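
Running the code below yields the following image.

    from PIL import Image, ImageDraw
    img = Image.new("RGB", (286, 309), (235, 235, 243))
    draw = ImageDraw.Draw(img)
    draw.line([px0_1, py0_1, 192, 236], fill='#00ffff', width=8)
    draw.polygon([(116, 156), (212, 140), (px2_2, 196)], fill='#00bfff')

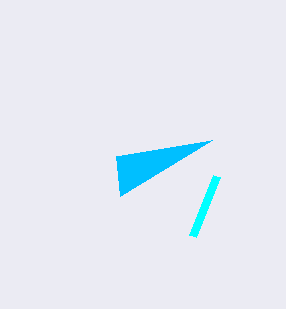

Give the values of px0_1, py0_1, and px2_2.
px0_1 = 216, py0_1 = 176, px2_2 = 120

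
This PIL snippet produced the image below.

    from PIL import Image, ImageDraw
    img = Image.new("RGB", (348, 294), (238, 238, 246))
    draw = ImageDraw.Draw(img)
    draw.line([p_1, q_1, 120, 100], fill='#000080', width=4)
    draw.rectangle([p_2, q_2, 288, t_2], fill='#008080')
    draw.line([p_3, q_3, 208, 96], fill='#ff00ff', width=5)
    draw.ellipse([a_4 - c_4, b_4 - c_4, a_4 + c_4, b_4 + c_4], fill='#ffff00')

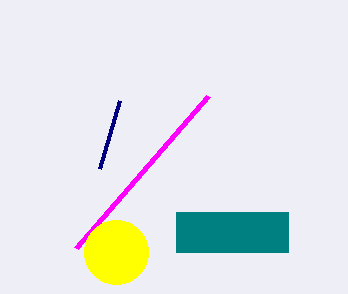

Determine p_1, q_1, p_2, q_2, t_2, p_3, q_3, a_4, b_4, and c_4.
p_1 = 100
q_1 = 168
p_2 = 176
q_2 = 212
t_2 = 252
p_3 = 76
q_3 = 248
a_4 = 116
b_4 = 252
c_4 = 32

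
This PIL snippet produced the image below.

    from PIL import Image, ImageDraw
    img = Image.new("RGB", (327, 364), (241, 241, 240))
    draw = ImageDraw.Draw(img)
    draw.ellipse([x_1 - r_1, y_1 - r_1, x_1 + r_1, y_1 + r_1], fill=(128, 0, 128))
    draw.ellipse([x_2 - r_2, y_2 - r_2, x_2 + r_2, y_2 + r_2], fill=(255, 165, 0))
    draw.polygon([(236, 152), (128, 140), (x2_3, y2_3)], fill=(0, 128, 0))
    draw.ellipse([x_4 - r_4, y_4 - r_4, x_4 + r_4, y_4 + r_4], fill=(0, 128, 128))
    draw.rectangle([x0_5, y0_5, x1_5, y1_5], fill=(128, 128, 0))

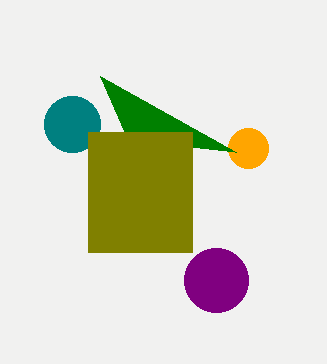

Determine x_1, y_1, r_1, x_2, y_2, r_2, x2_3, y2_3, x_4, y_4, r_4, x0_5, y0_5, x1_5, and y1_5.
x_1 = 216
y_1 = 280
r_1 = 32
x_2 = 248
y_2 = 148
r_2 = 20
x2_3 = 100
y2_3 = 76
x_4 = 72
y_4 = 124
r_4 = 28
x0_5 = 88
y0_5 = 132
x1_5 = 192
y1_5 = 252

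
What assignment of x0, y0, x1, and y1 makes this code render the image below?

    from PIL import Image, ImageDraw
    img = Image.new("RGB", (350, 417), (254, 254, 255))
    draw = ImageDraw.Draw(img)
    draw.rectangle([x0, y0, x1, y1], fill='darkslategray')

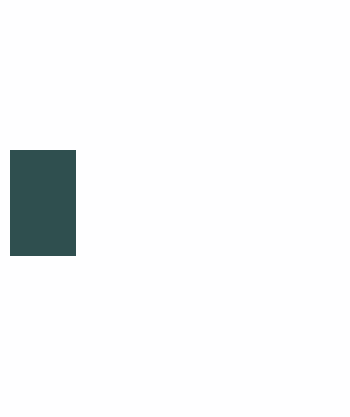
x0 = 10; y0 = 150; x1 = 75; y1 = 255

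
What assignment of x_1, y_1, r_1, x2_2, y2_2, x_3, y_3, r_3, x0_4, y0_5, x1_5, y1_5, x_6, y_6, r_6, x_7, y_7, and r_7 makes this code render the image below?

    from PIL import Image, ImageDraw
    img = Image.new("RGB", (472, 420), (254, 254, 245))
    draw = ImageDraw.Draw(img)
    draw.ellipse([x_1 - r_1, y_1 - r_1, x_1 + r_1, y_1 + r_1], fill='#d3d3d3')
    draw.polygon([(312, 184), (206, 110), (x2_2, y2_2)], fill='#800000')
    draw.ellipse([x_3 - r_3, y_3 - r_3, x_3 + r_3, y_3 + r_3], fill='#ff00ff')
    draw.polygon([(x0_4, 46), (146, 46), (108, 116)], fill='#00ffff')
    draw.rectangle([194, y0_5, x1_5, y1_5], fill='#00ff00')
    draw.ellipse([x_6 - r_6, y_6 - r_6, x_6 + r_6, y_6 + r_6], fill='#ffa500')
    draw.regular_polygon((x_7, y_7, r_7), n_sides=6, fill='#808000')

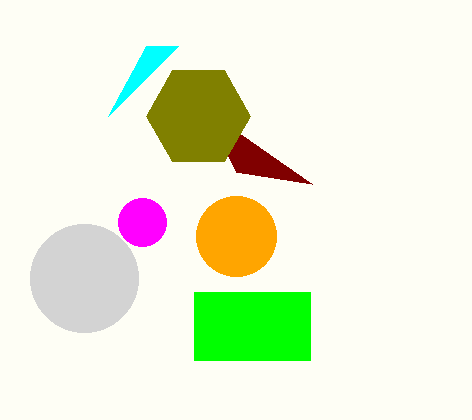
x_1 = 84; y_1 = 278; r_1 = 54; x2_2 = 236; y2_2 = 172; x_3 = 142; y_3 = 222; r_3 = 24; x0_4 = 178; y0_5 = 292; x1_5 = 310; y1_5 = 360; x_6 = 236; y_6 = 236; r_6 = 40; x_7 = 198; y_7 = 116; r_7 = 52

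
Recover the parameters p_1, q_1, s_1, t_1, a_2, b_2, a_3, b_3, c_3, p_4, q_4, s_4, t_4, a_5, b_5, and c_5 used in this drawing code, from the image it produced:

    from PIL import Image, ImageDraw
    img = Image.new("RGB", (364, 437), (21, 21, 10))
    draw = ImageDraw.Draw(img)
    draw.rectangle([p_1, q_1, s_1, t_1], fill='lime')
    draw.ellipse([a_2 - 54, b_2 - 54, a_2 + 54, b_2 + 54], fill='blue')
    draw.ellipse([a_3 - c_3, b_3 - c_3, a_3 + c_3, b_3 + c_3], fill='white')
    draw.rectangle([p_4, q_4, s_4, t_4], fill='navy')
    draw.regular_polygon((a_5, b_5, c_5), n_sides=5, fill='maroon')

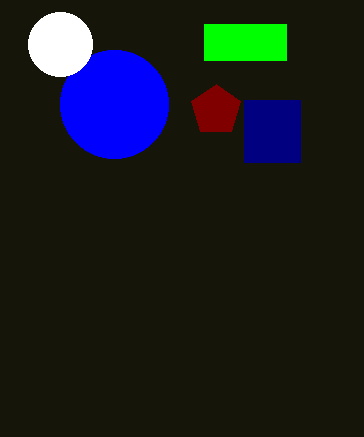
p_1 = 204, q_1 = 24, s_1 = 286, t_1 = 60, a_2 = 114, b_2 = 104, a_3 = 60, b_3 = 44, c_3 = 32, p_4 = 244, q_4 = 100, s_4 = 300, t_4 = 162, a_5 = 216, b_5 = 110, c_5 = 26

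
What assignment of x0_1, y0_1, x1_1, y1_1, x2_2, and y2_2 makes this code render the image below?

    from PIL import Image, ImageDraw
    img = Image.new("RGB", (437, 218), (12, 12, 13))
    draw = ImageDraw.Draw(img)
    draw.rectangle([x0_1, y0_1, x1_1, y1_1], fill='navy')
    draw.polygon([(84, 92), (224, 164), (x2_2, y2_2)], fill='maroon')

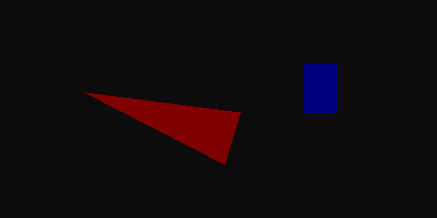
x0_1 = 304
y0_1 = 64
x1_1 = 336
y1_1 = 112
x2_2 = 240
y2_2 = 112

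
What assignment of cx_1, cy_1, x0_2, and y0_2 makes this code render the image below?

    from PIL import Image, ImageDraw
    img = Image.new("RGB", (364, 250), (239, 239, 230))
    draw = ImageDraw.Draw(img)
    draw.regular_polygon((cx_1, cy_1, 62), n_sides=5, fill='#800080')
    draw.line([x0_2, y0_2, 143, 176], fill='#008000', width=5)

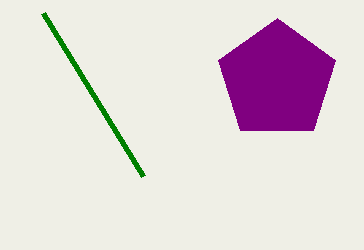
cx_1 = 277; cy_1 = 80; x0_2 = 43; y0_2 = 13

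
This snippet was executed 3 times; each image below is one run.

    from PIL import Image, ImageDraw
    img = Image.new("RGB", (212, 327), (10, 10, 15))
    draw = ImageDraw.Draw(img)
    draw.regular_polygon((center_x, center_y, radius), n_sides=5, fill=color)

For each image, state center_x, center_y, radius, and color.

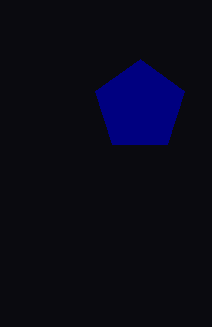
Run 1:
center_x = 140; center_y = 106; radius = 47; color = 'navy'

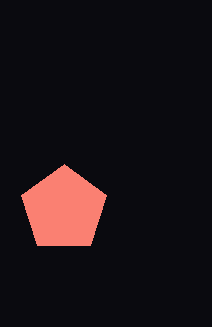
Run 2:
center_x = 64
center_y = 209
radius = 45
color = 'salmon'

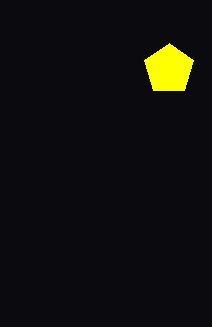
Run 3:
center_x = 169; center_y = 69; radius = 26; color = 'yellow'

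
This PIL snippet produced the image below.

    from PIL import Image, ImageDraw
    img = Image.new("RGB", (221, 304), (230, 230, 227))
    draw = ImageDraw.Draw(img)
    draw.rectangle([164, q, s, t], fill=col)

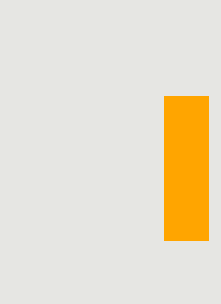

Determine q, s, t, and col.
q = 96
s = 208
t = 240
col = 'orange'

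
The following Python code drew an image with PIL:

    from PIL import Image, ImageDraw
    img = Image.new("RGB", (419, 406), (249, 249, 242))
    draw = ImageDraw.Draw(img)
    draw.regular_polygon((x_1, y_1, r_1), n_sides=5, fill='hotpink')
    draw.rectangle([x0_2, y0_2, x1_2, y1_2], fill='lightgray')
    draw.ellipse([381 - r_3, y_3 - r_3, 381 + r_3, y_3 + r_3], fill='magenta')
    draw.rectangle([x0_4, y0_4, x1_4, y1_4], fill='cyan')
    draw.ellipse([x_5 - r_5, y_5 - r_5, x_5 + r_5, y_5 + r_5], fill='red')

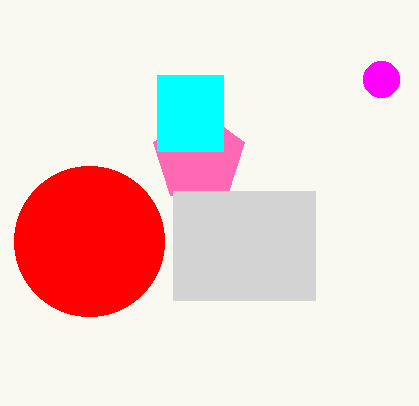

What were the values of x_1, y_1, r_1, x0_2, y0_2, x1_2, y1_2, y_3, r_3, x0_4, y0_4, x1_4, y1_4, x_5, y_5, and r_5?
x_1 = 199; y_1 = 157; r_1 = 48; x0_2 = 173; y0_2 = 191; x1_2 = 315; y1_2 = 300; y_3 = 79; r_3 = 18; x0_4 = 157; y0_4 = 75; x1_4 = 223; y1_4 = 151; x_5 = 89; y_5 = 241; r_5 = 75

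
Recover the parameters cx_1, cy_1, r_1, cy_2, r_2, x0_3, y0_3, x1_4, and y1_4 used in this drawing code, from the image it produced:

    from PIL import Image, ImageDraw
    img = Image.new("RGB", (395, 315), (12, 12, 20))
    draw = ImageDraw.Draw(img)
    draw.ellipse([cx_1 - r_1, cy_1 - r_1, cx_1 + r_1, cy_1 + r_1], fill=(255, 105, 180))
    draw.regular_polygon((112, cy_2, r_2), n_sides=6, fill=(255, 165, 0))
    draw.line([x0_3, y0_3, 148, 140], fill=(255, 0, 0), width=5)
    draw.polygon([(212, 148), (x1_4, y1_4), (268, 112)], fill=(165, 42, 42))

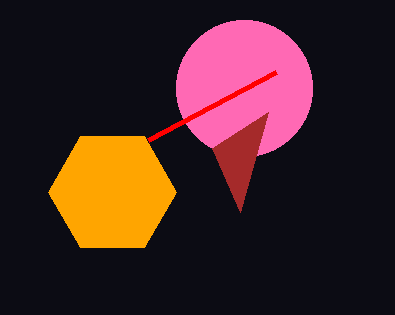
cx_1 = 244; cy_1 = 88; r_1 = 68; cy_2 = 192; r_2 = 64; x0_3 = 276; y0_3 = 72; x1_4 = 240; y1_4 = 212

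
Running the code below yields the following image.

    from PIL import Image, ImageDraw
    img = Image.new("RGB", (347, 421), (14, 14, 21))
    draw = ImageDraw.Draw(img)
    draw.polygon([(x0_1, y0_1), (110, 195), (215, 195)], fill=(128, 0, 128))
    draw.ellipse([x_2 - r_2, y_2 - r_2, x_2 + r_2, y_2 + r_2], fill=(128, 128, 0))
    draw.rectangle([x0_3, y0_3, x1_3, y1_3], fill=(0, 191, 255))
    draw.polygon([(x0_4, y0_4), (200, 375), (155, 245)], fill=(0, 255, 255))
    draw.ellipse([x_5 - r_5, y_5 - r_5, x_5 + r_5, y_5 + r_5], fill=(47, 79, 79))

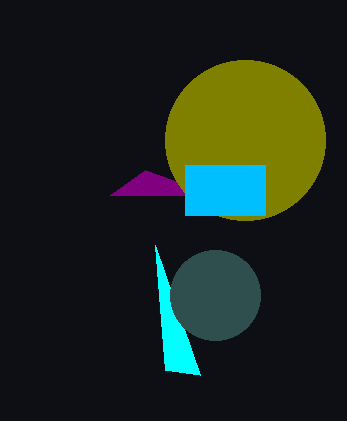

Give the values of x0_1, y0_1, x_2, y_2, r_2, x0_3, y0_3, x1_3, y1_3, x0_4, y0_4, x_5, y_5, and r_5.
x0_1 = 145; y0_1 = 170; x_2 = 245; y_2 = 140; r_2 = 80; x0_3 = 185; y0_3 = 165; x1_3 = 265; y1_3 = 215; x0_4 = 165; y0_4 = 370; x_5 = 215; y_5 = 295; r_5 = 45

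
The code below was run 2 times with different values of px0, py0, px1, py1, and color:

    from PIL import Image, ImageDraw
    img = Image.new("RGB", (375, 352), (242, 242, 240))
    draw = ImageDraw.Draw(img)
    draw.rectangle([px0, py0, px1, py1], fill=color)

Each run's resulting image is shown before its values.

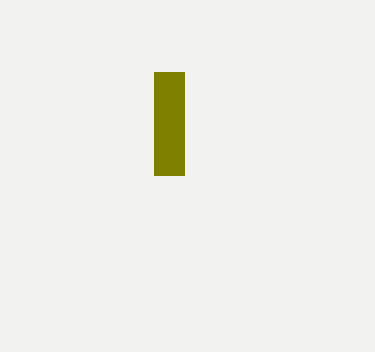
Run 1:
px0 = 154
py0 = 72
px1 = 184
py1 = 175
color = 'olive'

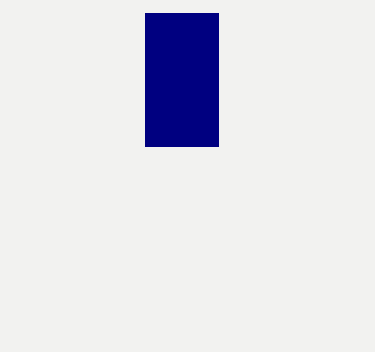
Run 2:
px0 = 145; py0 = 13; px1 = 218; py1 = 146; color = 'navy'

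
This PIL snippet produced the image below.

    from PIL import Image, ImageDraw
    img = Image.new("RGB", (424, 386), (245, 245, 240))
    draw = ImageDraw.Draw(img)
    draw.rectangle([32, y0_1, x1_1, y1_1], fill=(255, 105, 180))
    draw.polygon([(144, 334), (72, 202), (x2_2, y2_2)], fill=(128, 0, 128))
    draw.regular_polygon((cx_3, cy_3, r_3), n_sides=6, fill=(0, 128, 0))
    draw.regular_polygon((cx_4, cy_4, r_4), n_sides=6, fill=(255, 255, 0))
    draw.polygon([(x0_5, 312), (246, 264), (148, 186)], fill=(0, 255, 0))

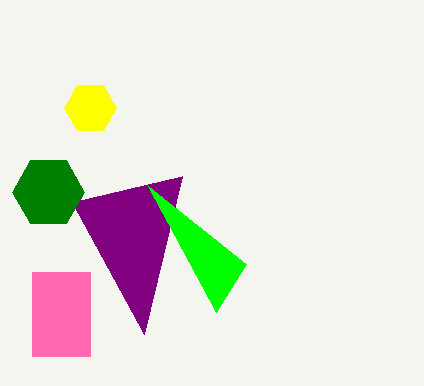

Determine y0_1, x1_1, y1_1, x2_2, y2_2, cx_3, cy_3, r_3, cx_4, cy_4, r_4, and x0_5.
y0_1 = 272
x1_1 = 90
y1_1 = 356
x2_2 = 182
y2_2 = 176
cx_3 = 48
cy_3 = 192
r_3 = 36
cx_4 = 90
cy_4 = 108
r_4 = 26
x0_5 = 216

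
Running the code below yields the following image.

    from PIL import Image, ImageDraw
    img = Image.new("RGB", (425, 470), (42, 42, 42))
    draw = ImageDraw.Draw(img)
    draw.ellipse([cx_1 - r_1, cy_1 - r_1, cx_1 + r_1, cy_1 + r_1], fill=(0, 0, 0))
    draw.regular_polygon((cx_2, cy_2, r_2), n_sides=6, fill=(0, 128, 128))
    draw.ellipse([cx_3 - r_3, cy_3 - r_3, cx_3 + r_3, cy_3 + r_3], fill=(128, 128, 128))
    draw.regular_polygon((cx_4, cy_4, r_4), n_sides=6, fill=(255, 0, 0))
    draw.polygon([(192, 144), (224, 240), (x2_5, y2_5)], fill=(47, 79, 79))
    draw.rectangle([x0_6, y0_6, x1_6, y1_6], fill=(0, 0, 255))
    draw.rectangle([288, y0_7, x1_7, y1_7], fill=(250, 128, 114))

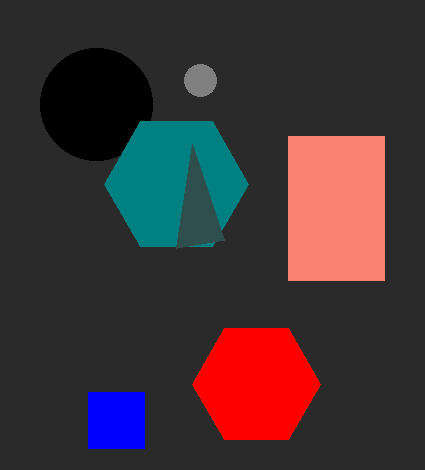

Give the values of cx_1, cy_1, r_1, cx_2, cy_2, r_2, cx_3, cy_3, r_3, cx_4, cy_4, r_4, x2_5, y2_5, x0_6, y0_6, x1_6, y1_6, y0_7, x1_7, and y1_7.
cx_1 = 96, cy_1 = 104, r_1 = 56, cx_2 = 176, cy_2 = 184, r_2 = 72, cx_3 = 200, cy_3 = 80, r_3 = 16, cx_4 = 256, cy_4 = 384, r_4 = 64, x2_5 = 176, y2_5 = 248, x0_6 = 88, y0_6 = 392, x1_6 = 144, y1_6 = 448, y0_7 = 136, x1_7 = 384, y1_7 = 280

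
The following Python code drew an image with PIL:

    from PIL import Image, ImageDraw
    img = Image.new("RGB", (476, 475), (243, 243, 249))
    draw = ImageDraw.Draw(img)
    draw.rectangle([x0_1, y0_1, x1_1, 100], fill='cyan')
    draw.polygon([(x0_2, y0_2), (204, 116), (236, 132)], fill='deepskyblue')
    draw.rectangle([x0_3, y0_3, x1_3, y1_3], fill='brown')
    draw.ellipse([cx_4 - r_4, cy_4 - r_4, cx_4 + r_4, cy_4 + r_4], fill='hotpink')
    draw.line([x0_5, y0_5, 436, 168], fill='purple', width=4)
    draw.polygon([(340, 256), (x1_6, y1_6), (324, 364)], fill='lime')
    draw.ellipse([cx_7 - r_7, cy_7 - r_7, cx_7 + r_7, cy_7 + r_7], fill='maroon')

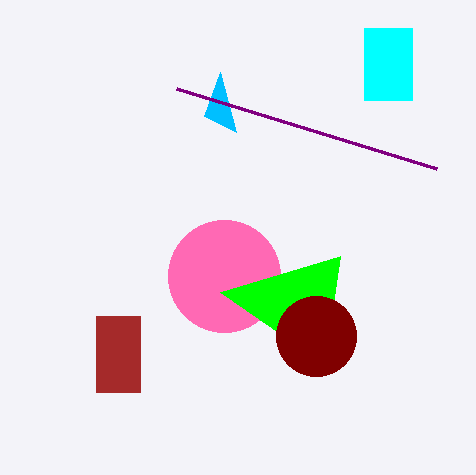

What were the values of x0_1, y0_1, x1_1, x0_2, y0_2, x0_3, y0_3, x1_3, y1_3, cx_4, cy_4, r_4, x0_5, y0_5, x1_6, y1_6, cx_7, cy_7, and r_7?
x0_1 = 364, y0_1 = 28, x1_1 = 412, x0_2 = 220, y0_2 = 72, x0_3 = 96, y0_3 = 316, x1_3 = 140, y1_3 = 392, cx_4 = 224, cy_4 = 276, r_4 = 56, x0_5 = 176, y0_5 = 88, x1_6 = 220, y1_6 = 292, cx_7 = 316, cy_7 = 336, r_7 = 40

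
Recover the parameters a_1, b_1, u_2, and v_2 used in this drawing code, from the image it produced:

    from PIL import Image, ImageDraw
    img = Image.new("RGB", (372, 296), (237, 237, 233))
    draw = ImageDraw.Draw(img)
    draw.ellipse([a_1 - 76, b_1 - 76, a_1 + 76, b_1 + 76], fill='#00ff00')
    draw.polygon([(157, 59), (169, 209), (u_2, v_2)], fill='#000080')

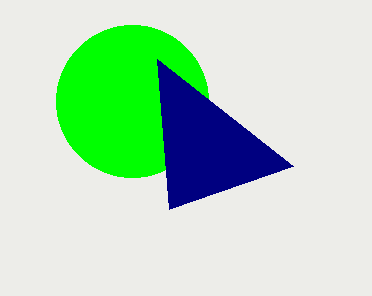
a_1 = 132, b_1 = 101, u_2 = 293, v_2 = 166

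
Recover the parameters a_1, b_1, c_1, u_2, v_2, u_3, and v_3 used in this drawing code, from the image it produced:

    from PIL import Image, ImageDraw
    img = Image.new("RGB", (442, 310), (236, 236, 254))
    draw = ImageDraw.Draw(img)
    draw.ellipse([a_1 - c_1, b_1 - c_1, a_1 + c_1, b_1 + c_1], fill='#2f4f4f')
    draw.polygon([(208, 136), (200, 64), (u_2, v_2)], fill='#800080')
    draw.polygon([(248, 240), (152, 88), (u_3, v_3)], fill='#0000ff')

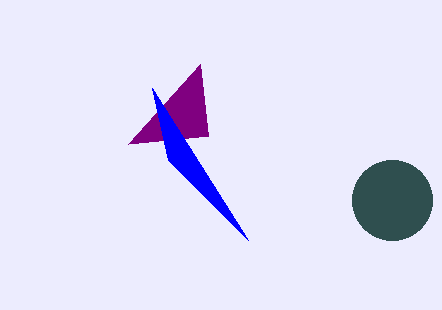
a_1 = 392; b_1 = 200; c_1 = 40; u_2 = 128; v_2 = 144; u_3 = 168; v_3 = 160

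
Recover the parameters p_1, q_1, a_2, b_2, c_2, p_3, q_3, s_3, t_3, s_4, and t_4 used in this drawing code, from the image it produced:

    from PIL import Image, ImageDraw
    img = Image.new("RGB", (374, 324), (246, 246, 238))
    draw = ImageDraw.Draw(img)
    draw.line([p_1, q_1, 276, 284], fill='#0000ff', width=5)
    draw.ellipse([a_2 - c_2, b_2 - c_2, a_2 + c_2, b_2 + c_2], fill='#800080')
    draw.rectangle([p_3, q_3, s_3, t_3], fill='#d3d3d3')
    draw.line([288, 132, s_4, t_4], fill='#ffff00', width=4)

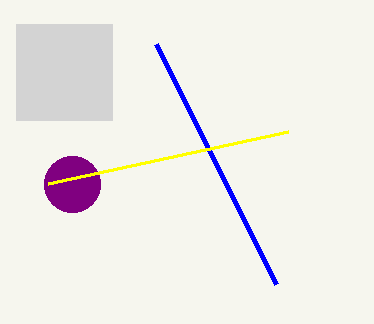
p_1 = 156; q_1 = 44; a_2 = 72; b_2 = 184; c_2 = 28; p_3 = 16; q_3 = 24; s_3 = 112; t_3 = 120; s_4 = 48; t_4 = 184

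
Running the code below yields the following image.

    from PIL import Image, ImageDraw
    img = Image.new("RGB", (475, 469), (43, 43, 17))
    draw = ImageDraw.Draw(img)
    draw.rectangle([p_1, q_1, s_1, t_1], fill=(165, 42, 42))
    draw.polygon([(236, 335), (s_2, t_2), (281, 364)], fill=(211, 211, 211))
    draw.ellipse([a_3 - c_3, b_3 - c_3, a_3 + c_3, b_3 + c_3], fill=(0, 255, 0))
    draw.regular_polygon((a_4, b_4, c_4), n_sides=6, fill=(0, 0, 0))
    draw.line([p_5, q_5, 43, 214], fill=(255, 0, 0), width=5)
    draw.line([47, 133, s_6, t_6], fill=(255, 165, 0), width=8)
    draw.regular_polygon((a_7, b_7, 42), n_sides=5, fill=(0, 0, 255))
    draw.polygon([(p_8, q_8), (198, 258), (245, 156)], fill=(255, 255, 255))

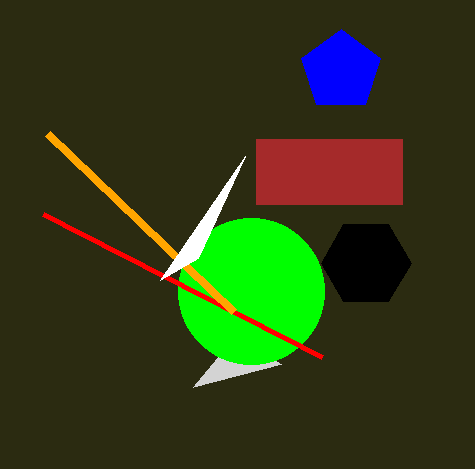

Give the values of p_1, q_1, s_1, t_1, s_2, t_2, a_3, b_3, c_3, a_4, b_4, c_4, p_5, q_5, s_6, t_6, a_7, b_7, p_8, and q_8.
p_1 = 256; q_1 = 139; s_1 = 402; t_1 = 204; s_2 = 193; t_2 = 387; a_3 = 251; b_3 = 291; c_3 = 73; a_4 = 366; b_4 = 263; c_4 = 45; p_5 = 322; q_5 = 357; s_6 = 233; t_6 = 311; a_7 = 341; b_7 = 71; p_8 = 160; q_8 = 280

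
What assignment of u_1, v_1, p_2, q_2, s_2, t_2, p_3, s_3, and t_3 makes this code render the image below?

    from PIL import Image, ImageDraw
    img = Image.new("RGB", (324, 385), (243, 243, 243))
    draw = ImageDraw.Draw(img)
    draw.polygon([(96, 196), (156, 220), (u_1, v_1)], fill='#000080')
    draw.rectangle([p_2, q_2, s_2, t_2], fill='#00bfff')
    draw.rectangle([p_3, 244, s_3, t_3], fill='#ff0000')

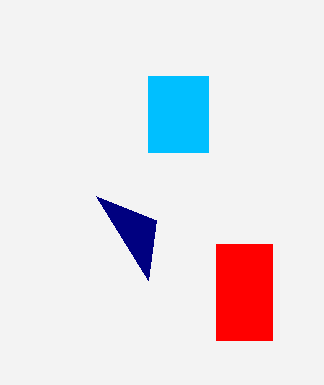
u_1 = 148
v_1 = 280
p_2 = 148
q_2 = 76
s_2 = 208
t_2 = 152
p_3 = 216
s_3 = 272
t_3 = 340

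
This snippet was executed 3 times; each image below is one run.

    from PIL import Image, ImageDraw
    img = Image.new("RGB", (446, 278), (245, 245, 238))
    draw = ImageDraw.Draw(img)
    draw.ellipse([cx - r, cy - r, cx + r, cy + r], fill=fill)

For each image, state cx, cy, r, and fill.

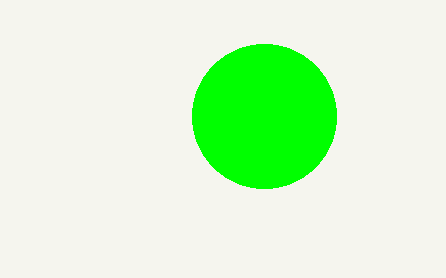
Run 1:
cx = 264, cy = 116, r = 72, fill = 'lime'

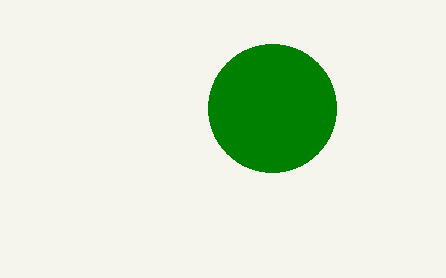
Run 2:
cx = 272, cy = 108, r = 64, fill = 'green'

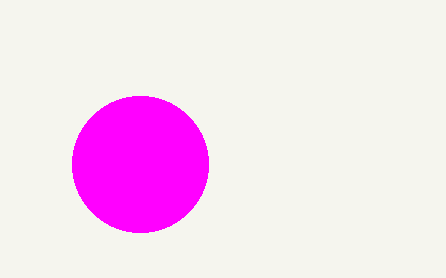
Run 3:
cx = 140
cy = 164
r = 68
fill = 'magenta'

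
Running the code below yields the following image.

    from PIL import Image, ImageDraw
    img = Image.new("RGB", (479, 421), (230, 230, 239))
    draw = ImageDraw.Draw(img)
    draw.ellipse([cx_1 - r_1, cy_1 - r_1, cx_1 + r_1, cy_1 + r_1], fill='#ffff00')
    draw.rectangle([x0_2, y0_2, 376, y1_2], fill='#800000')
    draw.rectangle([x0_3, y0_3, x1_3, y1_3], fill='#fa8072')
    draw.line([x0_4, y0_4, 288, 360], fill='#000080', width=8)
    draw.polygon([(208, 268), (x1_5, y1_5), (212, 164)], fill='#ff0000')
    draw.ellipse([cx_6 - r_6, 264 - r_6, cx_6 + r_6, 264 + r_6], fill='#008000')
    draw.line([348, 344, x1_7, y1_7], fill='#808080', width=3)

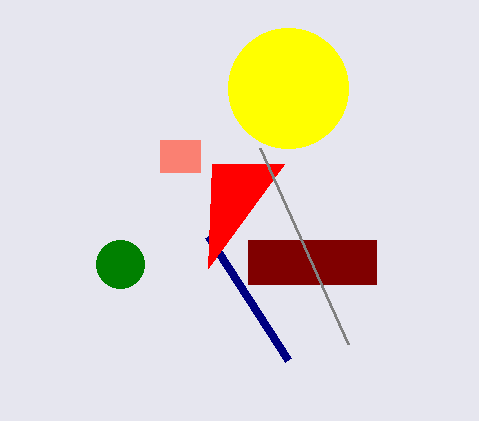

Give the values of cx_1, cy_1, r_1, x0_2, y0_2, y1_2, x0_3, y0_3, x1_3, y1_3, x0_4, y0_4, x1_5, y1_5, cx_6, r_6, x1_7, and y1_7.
cx_1 = 288; cy_1 = 88; r_1 = 60; x0_2 = 248; y0_2 = 240; y1_2 = 284; x0_3 = 160; y0_3 = 140; x1_3 = 200; y1_3 = 172; x0_4 = 208; y0_4 = 236; x1_5 = 284; y1_5 = 164; cx_6 = 120; r_6 = 24; x1_7 = 260; y1_7 = 148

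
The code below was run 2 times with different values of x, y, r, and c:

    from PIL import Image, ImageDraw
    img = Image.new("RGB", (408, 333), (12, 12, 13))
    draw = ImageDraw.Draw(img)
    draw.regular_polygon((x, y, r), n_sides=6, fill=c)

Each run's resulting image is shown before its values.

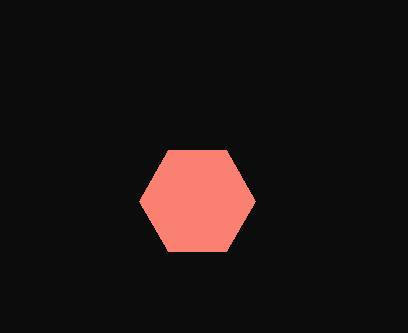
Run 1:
x = 197; y = 201; r = 58; c = 'salmon'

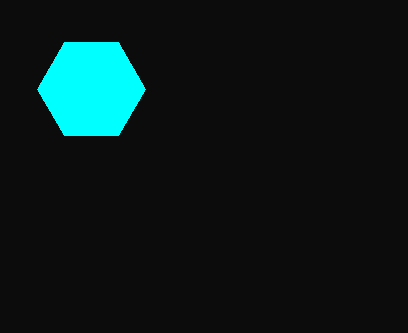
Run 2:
x = 91; y = 89; r = 54; c = 'cyan'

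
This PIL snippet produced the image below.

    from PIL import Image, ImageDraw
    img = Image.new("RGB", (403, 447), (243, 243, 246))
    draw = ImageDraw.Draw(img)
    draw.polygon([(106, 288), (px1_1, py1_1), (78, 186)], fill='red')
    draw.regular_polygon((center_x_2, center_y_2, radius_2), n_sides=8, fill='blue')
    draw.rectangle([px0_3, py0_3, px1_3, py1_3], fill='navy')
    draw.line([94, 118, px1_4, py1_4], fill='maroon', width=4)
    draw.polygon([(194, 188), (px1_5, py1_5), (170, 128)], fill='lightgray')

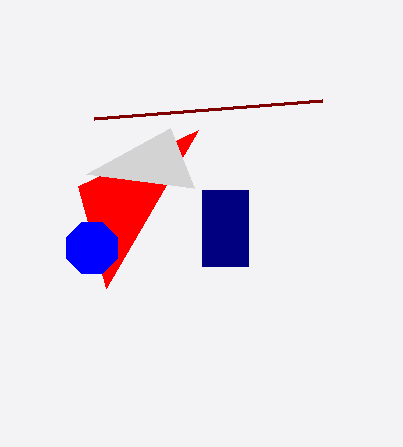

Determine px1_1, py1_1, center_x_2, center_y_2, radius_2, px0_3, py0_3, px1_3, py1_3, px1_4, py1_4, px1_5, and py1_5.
px1_1 = 198, py1_1 = 130, center_x_2 = 92, center_y_2 = 248, radius_2 = 28, px0_3 = 202, py0_3 = 190, px1_3 = 248, py1_3 = 266, px1_4 = 322, py1_4 = 100, px1_5 = 86, py1_5 = 174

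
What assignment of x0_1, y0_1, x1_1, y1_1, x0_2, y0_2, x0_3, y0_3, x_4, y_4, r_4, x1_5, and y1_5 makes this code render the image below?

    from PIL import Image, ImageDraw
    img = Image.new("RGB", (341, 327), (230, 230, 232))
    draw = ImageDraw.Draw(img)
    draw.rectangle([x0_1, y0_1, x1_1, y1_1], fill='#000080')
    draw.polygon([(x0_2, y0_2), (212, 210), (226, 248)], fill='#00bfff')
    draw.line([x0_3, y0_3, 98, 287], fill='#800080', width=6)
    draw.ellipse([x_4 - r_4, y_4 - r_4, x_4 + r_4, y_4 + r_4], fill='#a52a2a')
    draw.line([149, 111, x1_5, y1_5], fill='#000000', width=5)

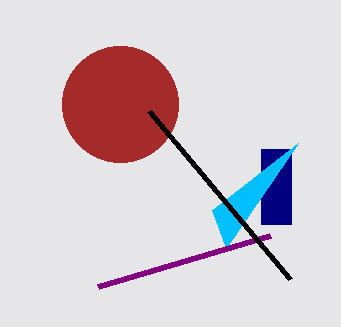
x0_1 = 261
y0_1 = 149
x1_1 = 291
y1_1 = 224
x0_2 = 298
y0_2 = 143
x0_3 = 270
y0_3 = 236
x_4 = 120
y_4 = 104
r_4 = 58
x1_5 = 290
y1_5 = 279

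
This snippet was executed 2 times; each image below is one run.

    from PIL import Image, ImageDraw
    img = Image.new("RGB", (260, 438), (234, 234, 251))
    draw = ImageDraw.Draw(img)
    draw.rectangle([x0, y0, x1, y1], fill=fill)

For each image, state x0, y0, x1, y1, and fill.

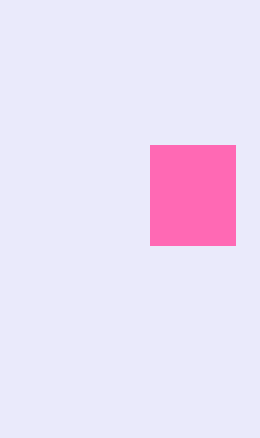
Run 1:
x0 = 150, y0 = 145, x1 = 235, y1 = 245, fill = 'hotpink'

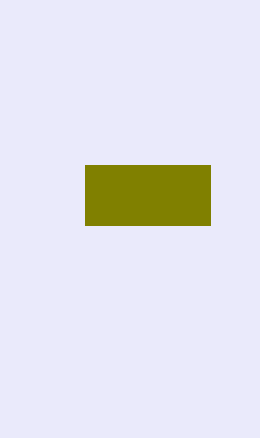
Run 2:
x0 = 85, y0 = 165, x1 = 210, y1 = 225, fill = 'olive'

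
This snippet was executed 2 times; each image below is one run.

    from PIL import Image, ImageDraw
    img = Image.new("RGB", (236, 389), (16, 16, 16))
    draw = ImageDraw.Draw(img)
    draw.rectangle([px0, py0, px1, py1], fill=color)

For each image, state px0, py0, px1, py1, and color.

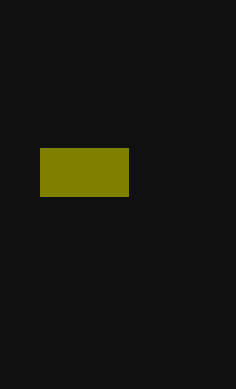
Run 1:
px0 = 40
py0 = 148
px1 = 128
py1 = 196
color = 'olive'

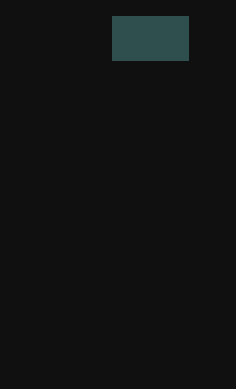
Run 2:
px0 = 112
py0 = 16
px1 = 188
py1 = 60
color = 'darkslategray'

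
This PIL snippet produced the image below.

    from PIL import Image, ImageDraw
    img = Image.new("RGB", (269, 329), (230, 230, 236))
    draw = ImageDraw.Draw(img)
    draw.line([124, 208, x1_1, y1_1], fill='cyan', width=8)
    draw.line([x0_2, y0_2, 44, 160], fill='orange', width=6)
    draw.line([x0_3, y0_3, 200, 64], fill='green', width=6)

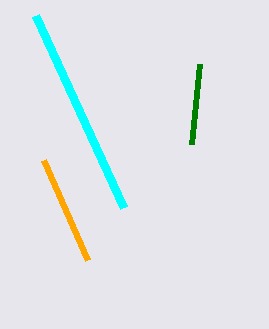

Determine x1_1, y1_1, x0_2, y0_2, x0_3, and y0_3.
x1_1 = 36; y1_1 = 16; x0_2 = 88; y0_2 = 260; x0_3 = 192; y0_3 = 144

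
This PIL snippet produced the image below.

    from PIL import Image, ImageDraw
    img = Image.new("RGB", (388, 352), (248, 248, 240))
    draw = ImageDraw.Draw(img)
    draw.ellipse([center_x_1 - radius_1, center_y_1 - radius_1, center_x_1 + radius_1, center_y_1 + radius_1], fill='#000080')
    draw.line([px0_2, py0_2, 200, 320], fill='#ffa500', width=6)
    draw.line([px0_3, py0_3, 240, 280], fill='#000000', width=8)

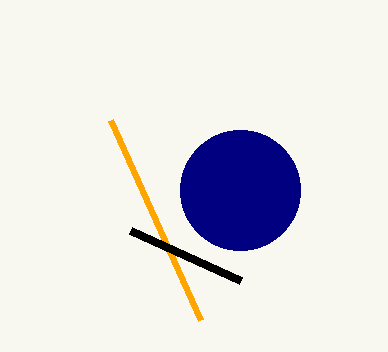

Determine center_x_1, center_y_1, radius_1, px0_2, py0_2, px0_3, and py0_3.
center_x_1 = 240, center_y_1 = 190, radius_1 = 60, px0_2 = 110, py0_2 = 120, px0_3 = 130, py0_3 = 230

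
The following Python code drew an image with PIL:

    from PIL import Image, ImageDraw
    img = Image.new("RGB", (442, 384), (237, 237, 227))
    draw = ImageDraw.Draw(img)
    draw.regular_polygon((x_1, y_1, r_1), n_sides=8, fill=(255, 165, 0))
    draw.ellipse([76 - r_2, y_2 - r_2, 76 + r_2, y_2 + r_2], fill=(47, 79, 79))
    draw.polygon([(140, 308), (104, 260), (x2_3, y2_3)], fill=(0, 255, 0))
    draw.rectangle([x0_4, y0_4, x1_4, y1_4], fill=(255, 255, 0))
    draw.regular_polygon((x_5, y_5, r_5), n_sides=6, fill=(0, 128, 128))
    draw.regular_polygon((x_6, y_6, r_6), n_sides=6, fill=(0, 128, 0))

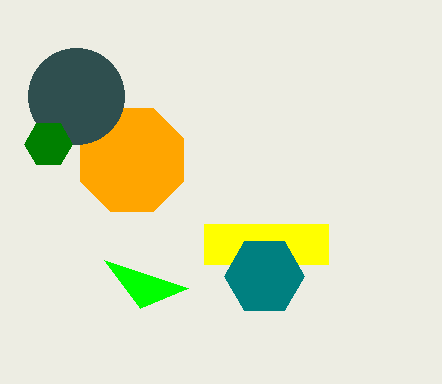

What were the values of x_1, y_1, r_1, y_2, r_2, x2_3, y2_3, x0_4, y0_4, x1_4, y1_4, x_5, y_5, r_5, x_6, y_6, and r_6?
x_1 = 132
y_1 = 160
r_1 = 56
y_2 = 96
r_2 = 48
x2_3 = 188
y2_3 = 288
x0_4 = 204
y0_4 = 224
x1_4 = 328
y1_4 = 264
x_5 = 264
y_5 = 276
r_5 = 40
x_6 = 48
y_6 = 144
r_6 = 24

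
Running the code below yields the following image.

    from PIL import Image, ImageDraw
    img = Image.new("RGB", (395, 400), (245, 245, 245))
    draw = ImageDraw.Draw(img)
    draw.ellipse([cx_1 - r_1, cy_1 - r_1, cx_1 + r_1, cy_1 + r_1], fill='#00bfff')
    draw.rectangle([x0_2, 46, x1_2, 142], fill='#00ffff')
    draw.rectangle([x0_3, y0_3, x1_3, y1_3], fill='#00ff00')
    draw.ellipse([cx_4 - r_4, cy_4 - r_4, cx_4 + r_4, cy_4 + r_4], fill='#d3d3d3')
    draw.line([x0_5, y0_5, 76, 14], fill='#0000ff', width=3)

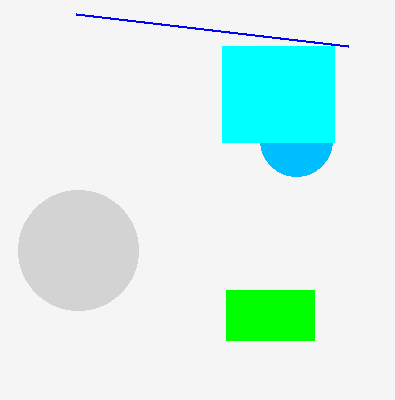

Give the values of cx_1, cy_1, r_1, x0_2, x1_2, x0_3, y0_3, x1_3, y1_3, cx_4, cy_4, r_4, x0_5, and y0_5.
cx_1 = 296, cy_1 = 140, r_1 = 36, x0_2 = 222, x1_2 = 334, x0_3 = 226, y0_3 = 290, x1_3 = 314, y1_3 = 340, cx_4 = 78, cy_4 = 250, r_4 = 60, x0_5 = 348, y0_5 = 46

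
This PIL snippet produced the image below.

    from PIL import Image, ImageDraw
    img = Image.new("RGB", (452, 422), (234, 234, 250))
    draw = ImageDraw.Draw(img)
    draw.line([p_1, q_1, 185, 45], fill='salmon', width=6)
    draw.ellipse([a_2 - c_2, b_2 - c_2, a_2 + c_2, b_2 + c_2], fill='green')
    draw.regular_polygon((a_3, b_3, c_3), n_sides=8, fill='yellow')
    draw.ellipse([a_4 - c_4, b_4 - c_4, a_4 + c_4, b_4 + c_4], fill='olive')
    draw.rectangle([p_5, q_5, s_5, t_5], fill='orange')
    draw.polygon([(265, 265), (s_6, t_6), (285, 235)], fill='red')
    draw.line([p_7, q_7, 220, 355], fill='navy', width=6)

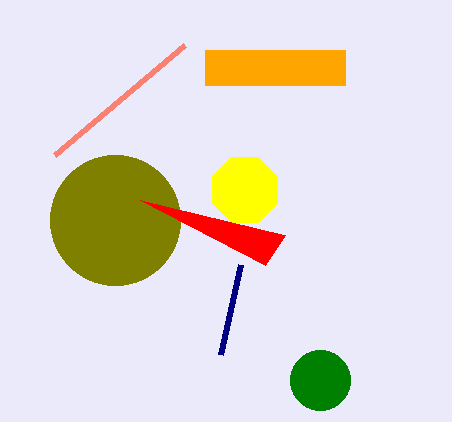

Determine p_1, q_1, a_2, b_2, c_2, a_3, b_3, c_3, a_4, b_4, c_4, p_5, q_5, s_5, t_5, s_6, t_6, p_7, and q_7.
p_1 = 55, q_1 = 155, a_2 = 320, b_2 = 380, c_2 = 30, a_3 = 245, b_3 = 190, c_3 = 35, a_4 = 115, b_4 = 220, c_4 = 65, p_5 = 205, q_5 = 50, s_5 = 345, t_5 = 85, s_6 = 140, t_6 = 200, p_7 = 240, q_7 = 265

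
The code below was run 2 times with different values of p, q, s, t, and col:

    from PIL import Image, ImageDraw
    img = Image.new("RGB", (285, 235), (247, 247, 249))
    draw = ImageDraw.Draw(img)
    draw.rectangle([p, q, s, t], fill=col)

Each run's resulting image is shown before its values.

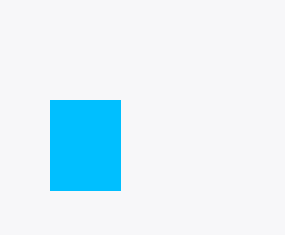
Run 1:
p = 50
q = 100
s = 120
t = 190
col = 'deepskyblue'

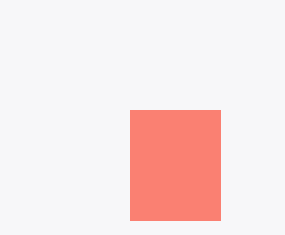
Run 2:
p = 130; q = 110; s = 220; t = 220; col = 'salmon'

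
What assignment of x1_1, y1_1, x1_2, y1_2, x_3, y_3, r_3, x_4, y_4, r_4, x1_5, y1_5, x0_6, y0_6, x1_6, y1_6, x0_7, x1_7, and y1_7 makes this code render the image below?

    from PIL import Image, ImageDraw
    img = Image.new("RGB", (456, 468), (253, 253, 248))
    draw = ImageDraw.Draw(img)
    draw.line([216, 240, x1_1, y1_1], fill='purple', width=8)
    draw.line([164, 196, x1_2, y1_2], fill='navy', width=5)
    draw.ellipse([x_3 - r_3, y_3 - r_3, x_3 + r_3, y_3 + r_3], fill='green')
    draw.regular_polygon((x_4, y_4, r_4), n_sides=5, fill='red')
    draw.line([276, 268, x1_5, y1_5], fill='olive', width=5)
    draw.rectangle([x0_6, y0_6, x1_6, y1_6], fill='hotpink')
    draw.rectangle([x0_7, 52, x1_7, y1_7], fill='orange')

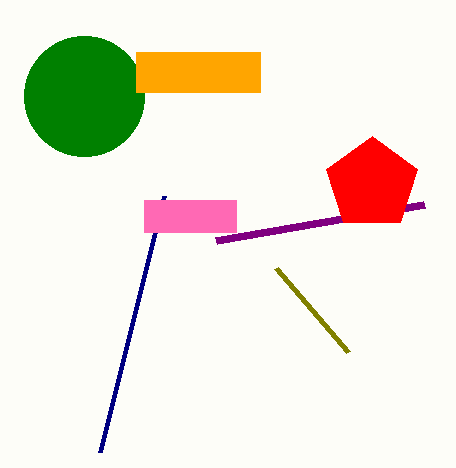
x1_1 = 424
y1_1 = 204
x1_2 = 100
y1_2 = 452
x_3 = 84
y_3 = 96
r_3 = 60
x_4 = 372
y_4 = 184
r_4 = 48
x1_5 = 348
y1_5 = 352
x0_6 = 144
y0_6 = 200
x1_6 = 236
y1_6 = 232
x0_7 = 136
x1_7 = 260
y1_7 = 92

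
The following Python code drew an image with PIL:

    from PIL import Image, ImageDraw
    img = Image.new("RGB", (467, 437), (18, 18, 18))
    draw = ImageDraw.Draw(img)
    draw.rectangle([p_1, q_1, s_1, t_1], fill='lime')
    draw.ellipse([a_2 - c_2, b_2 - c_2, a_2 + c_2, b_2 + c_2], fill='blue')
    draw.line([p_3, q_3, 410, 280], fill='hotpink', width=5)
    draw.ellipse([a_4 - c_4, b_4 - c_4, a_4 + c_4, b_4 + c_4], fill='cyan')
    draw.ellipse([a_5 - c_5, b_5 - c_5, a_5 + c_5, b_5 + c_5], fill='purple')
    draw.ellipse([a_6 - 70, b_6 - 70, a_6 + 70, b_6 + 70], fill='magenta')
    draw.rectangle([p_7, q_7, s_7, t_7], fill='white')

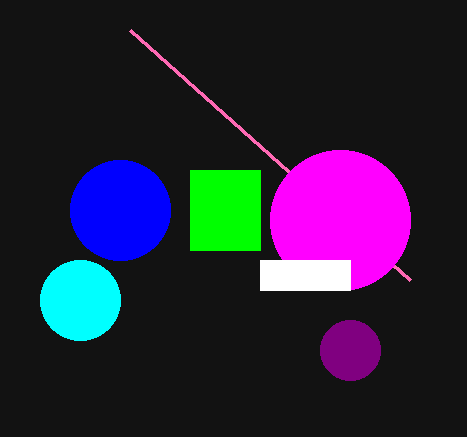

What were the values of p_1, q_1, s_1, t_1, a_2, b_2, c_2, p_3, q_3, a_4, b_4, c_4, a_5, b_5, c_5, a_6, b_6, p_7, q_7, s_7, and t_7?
p_1 = 190, q_1 = 170, s_1 = 260, t_1 = 250, a_2 = 120, b_2 = 210, c_2 = 50, p_3 = 130, q_3 = 30, a_4 = 80, b_4 = 300, c_4 = 40, a_5 = 350, b_5 = 350, c_5 = 30, a_6 = 340, b_6 = 220, p_7 = 260, q_7 = 260, s_7 = 350, t_7 = 290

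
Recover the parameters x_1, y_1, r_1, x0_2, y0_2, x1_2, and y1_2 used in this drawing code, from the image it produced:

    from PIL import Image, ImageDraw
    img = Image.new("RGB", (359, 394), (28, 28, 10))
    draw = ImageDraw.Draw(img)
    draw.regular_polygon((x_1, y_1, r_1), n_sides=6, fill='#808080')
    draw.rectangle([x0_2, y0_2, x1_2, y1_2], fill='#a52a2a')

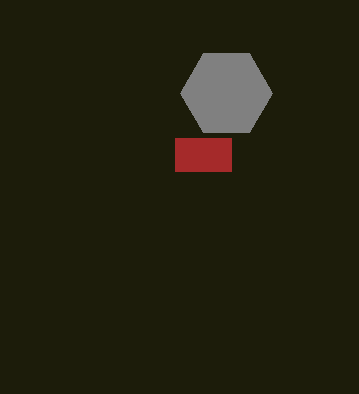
x_1 = 226; y_1 = 93; r_1 = 46; x0_2 = 175; y0_2 = 138; x1_2 = 231; y1_2 = 171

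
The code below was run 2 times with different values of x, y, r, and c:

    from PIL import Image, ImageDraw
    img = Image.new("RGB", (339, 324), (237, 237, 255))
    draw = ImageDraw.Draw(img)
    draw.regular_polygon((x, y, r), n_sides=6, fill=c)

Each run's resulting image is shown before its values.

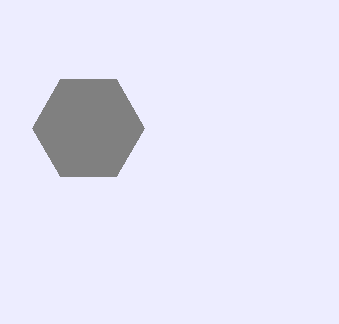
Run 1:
x = 88; y = 128; r = 56; c = 'gray'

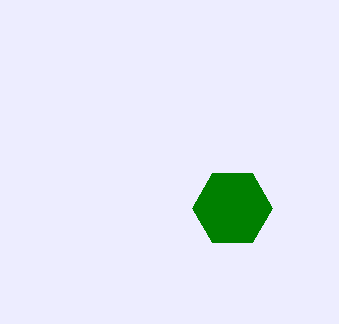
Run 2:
x = 232
y = 208
r = 40
c = 'green'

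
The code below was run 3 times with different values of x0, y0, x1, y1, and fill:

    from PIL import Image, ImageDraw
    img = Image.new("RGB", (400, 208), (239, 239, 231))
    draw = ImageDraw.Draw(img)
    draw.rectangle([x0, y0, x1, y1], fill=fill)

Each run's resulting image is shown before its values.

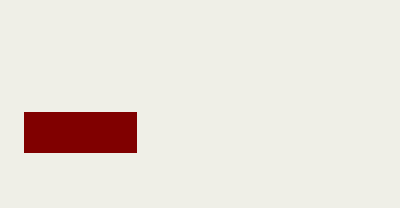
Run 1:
x0 = 24, y0 = 112, x1 = 136, y1 = 152, fill = 'maroon'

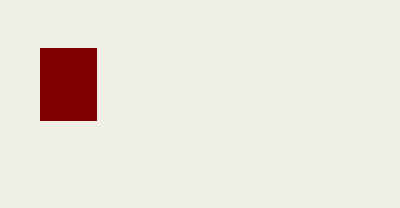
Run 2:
x0 = 40
y0 = 48
x1 = 96
y1 = 120
fill = 'maroon'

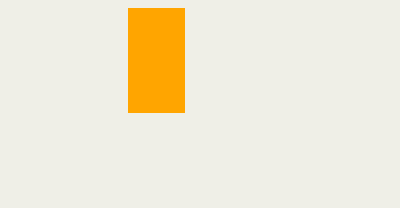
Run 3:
x0 = 128; y0 = 8; x1 = 184; y1 = 112; fill = 'orange'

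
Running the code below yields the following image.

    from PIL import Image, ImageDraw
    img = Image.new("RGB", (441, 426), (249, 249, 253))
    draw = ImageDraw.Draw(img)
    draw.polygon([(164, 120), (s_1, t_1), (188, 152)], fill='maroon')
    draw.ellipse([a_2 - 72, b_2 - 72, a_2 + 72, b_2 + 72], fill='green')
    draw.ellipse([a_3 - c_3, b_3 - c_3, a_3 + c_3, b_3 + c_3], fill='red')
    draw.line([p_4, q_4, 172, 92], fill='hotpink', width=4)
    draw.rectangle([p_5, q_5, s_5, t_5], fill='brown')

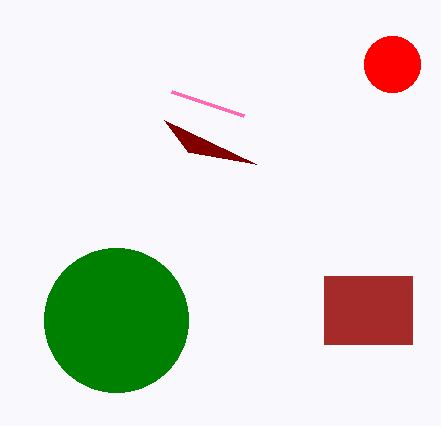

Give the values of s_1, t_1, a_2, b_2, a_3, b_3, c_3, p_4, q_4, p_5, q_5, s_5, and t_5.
s_1 = 256
t_1 = 164
a_2 = 116
b_2 = 320
a_3 = 392
b_3 = 64
c_3 = 28
p_4 = 244
q_4 = 116
p_5 = 324
q_5 = 276
s_5 = 412
t_5 = 344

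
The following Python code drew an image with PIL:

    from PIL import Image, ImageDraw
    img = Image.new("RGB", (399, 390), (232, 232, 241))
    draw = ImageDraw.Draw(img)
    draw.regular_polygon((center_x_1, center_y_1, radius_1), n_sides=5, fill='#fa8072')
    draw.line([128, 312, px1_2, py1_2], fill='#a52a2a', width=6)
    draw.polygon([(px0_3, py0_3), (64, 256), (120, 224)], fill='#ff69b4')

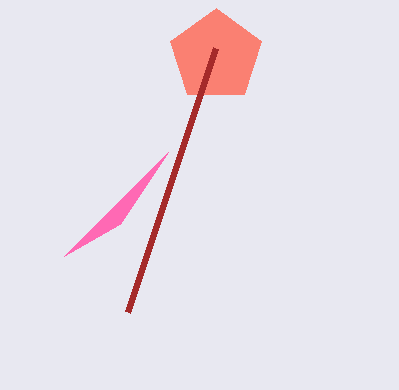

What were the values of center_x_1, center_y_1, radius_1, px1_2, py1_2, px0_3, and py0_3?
center_x_1 = 216; center_y_1 = 56; radius_1 = 48; px1_2 = 216; py1_2 = 48; px0_3 = 168; py0_3 = 152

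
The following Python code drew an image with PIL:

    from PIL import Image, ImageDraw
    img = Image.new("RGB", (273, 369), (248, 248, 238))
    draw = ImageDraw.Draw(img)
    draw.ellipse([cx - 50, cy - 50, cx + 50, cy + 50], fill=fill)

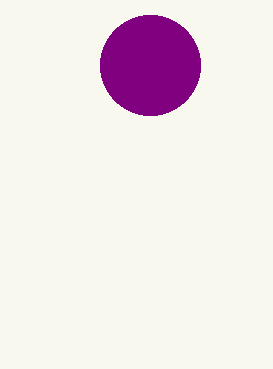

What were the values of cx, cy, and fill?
cx = 150
cy = 65
fill = 'purple'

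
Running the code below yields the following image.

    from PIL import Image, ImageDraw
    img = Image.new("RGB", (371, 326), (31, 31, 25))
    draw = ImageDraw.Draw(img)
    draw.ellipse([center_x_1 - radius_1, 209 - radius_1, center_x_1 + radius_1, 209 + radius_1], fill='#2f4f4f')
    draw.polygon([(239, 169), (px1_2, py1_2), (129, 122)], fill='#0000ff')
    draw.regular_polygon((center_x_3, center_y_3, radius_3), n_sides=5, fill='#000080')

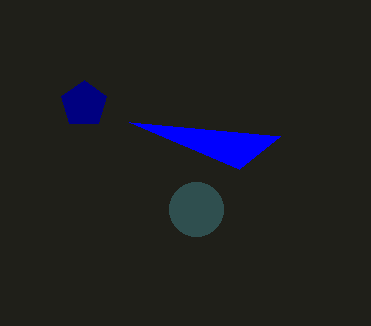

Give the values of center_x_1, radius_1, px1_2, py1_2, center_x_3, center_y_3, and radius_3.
center_x_1 = 196, radius_1 = 27, px1_2 = 280, py1_2 = 136, center_x_3 = 84, center_y_3 = 104, radius_3 = 24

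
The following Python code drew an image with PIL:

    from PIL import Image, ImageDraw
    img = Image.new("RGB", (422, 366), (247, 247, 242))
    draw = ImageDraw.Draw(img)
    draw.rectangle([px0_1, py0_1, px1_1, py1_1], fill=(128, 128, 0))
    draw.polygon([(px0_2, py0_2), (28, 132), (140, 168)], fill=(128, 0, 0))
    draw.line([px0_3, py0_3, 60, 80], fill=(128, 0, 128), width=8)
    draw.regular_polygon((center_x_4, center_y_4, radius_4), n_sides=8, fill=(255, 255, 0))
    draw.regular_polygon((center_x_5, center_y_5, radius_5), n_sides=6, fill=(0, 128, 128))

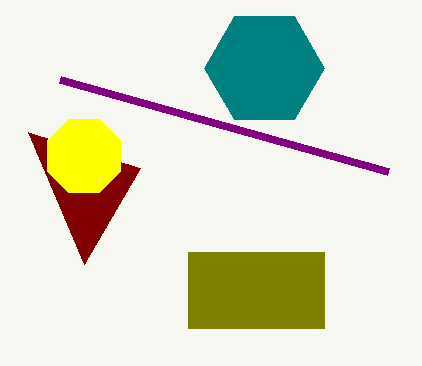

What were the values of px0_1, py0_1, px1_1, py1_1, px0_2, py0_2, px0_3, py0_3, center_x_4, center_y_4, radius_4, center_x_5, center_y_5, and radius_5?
px0_1 = 188
py0_1 = 252
px1_1 = 324
py1_1 = 328
px0_2 = 84
py0_2 = 264
px0_3 = 388
py0_3 = 172
center_x_4 = 84
center_y_4 = 156
radius_4 = 40
center_x_5 = 264
center_y_5 = 68
radius_5 = 60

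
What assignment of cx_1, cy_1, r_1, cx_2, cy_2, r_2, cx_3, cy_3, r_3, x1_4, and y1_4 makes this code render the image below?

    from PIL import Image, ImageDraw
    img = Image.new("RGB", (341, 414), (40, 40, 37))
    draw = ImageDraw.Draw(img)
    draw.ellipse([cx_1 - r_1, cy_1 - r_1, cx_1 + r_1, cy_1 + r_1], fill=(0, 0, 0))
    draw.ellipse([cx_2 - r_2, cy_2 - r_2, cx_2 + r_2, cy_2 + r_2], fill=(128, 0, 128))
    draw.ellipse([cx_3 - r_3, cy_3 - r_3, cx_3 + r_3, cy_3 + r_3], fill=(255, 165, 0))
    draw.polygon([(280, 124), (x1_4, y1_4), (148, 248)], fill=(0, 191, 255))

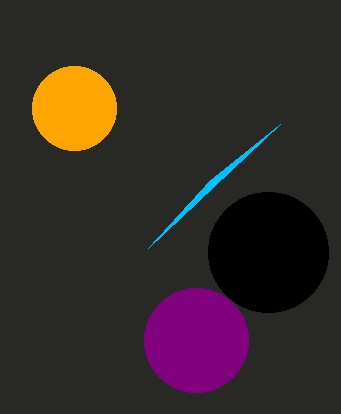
cx_1 = 268, cy_1 = 252, r_1 = 60, cx_2 = 196, cy_2 = 340, r_2 = 52, cx_3 = 74, cy_3 = 108, r_3 = 42, x1_4 = 210, y1_4 = 180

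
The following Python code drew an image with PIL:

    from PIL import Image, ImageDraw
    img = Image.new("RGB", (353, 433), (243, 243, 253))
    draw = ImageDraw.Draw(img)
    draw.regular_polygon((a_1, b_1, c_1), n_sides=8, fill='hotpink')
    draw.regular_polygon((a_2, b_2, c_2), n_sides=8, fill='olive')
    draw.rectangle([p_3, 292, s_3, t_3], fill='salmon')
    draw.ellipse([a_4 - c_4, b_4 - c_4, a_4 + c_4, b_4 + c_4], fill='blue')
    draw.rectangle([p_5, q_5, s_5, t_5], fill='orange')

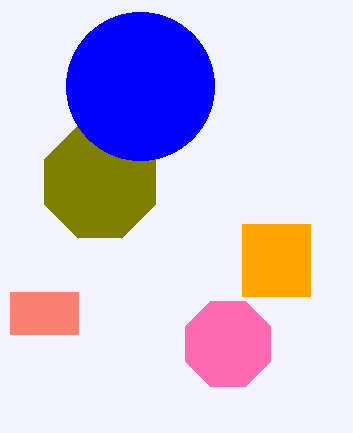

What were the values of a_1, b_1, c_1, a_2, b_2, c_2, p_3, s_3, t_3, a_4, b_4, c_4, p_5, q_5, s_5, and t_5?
a_1 = 228; b_1 = 344; c_1 = 46; a_2 = 100; b_2 = 182; c_2 = 60; p_3 = 10; s_3 = 78; t_3 = 334; a_4 = 140; b_4 = 86; c_4 = 74; p_5 = 242; q_5 = 224; s_5 = 310; t_5 = 296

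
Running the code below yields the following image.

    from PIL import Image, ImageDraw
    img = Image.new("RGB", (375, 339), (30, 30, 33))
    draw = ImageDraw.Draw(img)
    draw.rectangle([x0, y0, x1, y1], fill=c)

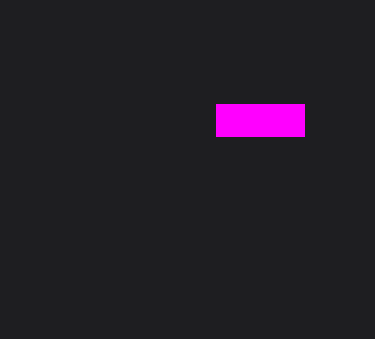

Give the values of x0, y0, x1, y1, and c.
x0 = 216; y0 = 104; x1 = 304; y1 = 136; c = 'magenta'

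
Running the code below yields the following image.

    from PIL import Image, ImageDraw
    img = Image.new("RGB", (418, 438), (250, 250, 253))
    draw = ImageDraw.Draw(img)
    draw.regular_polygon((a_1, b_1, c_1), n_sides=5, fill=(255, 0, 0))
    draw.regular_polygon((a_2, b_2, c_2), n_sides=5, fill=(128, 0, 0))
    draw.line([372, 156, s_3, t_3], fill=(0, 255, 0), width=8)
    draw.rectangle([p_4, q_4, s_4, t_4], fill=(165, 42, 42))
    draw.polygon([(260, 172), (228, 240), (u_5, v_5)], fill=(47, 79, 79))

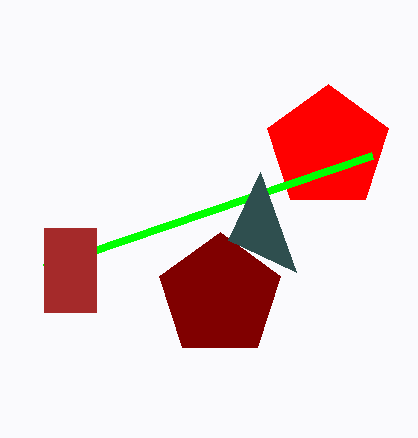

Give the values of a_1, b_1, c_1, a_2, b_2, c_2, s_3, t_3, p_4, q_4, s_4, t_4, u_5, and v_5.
a_1 = 328; b_1 = 148; c_1 = 64; a_2 = 220; b_2 = 296; c_2 = 64; s_3 = 44; t_3 = 268; p_4 = 44; q_4 = 228; s_4 = 96; t_4 = 312; u_5 = 296; v_5 = 272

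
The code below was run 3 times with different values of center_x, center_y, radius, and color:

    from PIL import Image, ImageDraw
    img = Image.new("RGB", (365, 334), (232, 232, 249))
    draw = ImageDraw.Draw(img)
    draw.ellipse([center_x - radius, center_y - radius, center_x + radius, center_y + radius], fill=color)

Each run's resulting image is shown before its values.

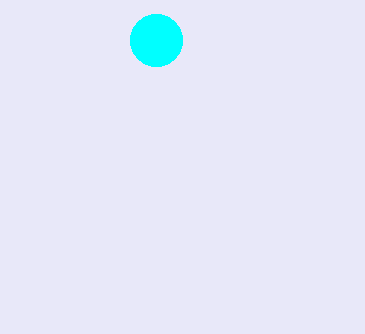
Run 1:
center_x = 156; center_y = 40; radius = 26; color = 'cyan'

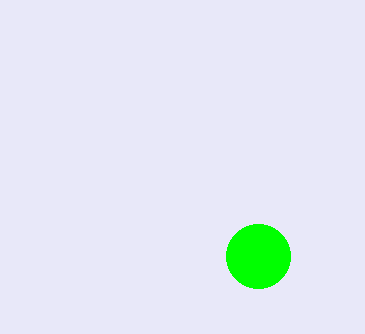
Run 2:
center_x = 258, center_y = 256, radius = 32, color = 'lime'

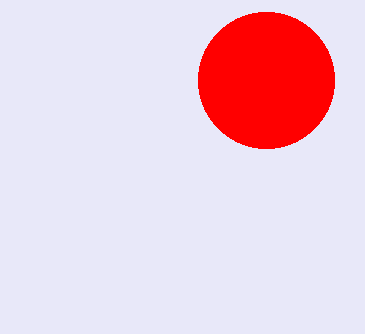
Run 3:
center_x = 266
center_y = 80
radius = 68
color = 'red'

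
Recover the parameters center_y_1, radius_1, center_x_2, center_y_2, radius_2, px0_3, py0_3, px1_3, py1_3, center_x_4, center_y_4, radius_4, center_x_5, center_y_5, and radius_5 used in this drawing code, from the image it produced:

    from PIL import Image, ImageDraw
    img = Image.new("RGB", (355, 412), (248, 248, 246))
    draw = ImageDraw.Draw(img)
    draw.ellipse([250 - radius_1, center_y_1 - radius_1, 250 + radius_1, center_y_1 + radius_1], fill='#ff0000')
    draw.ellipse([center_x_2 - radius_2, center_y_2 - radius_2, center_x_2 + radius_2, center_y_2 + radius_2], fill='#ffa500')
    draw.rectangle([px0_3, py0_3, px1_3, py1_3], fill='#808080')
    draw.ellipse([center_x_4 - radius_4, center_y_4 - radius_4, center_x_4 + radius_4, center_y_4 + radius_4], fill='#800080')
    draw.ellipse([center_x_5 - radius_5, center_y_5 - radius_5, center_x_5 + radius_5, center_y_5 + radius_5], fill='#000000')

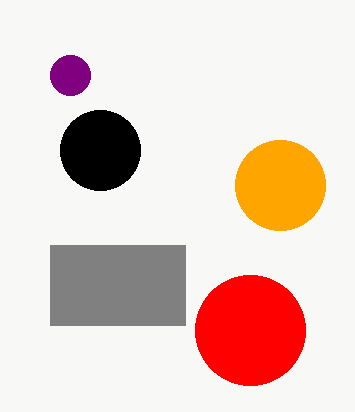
center_y_1 = 330
radius_1 = 55
center_x_2 = 280
center_y_2 = 185
radius_2 = 45
px0_3 = 50
py0_3 = 245
px1_3 = 185
py1_3 = 325
center_x_4 = 70
center_y_4 = 75
radius_4 = 20
center_x_5 = 100
center_y_5 = 150
radius_5 = 40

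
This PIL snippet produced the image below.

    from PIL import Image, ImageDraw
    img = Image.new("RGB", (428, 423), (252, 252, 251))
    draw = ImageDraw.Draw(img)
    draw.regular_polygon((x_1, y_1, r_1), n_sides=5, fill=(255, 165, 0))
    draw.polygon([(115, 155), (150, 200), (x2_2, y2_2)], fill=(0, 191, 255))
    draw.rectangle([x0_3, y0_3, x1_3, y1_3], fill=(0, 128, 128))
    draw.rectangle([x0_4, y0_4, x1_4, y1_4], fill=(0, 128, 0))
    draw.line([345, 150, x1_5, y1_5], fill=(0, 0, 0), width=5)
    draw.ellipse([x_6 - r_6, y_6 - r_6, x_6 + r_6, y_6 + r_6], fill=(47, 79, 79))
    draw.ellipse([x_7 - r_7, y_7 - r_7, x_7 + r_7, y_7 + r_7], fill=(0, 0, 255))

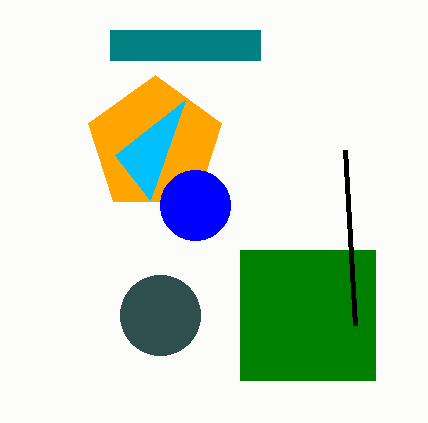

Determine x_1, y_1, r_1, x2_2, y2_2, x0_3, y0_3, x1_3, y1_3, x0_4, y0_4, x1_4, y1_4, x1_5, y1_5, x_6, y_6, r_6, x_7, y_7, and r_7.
x_1 = 155, y_1 = 145, r_1 = 70, x2_2 = 185, y2_2 = 100, x0_3 = 110, y0_3 = 30, x1_3 = 260, y1_3 = 60, x0_4 = 240, y0_4 = 250, x1_4 = 375, y1_4 = 380, x1_5 = 355, y1_5 = 325, x_6 = 160, y_6 = 315, r_6 = 40, x_7 = 195, y_7 = 205, r_7 = 35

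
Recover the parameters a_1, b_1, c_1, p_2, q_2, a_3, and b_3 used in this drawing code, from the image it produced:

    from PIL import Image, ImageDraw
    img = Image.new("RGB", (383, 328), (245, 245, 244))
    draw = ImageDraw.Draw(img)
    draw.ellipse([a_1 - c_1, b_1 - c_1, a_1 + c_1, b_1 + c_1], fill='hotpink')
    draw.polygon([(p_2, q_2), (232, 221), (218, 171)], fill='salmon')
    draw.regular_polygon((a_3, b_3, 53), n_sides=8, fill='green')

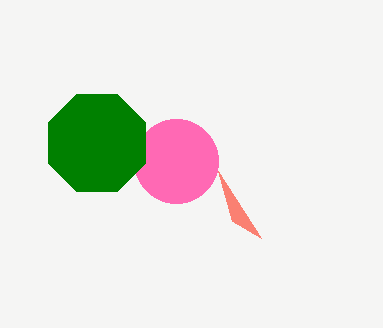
a_1 = 176; b_1 = 161; c_1 = 42; p_2 = 261; q_2 = 238; a_3 = 97; b_3 = 143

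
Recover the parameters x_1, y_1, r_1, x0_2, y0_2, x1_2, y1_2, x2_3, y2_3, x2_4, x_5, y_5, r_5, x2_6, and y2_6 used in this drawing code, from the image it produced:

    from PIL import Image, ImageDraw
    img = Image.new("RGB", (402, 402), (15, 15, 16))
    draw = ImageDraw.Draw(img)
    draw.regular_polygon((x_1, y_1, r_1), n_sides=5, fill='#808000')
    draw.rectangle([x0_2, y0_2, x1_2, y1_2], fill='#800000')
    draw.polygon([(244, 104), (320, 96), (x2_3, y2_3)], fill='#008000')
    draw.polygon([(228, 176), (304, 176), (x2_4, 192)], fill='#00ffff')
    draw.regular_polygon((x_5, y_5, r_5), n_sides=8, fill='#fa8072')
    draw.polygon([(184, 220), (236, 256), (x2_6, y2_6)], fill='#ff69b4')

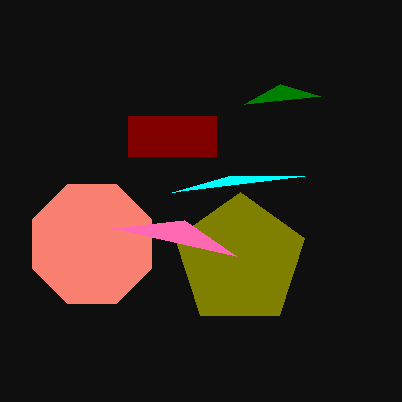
x_1 = 240, y_1 = 260, r_1 = 68, x0_2 = 128, y0_2 = 116, x1_2 = 216, y1_2 = 156, x2_3 = 280, y2_3 = 84, x2_4 = 172, x_5 = 92, y_5 = 244, r_5 = 64, x2_6 = 112, y2_6 = 228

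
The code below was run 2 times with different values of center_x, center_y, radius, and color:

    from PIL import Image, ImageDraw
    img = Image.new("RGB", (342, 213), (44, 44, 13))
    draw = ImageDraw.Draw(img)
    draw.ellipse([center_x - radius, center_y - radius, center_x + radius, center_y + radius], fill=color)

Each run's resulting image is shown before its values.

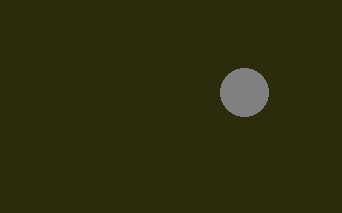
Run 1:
center_x = 244
center_y = 92
radius = 24
color = 'gray'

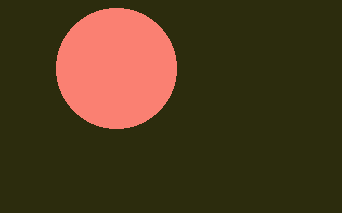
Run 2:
center_x = 116
center_y = 68
radius = 60
color = 'salmon'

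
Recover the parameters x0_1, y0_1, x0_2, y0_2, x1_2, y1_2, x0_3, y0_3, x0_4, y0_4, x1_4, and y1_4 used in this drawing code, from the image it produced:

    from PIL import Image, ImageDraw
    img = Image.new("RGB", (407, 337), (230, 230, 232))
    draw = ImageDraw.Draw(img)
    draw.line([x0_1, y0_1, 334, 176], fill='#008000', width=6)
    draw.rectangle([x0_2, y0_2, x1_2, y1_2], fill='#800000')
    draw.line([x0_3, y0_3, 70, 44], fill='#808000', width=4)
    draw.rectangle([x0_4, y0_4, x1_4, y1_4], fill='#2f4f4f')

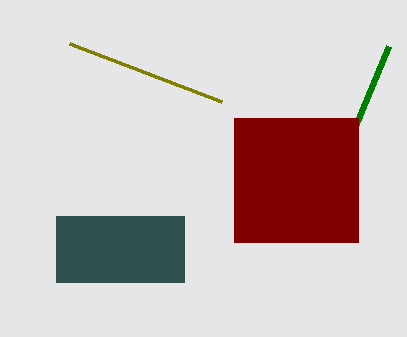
x0_1 = 388, y0_1 = 46, x0_2 = 234, y0_2 = 118, x1_2 = 358, y1_2 = 242, x0_3 = 222, y0_3 = 102, x0_4 = 56, y0_4 = 216, x1_4 = 184, y1_4 = 282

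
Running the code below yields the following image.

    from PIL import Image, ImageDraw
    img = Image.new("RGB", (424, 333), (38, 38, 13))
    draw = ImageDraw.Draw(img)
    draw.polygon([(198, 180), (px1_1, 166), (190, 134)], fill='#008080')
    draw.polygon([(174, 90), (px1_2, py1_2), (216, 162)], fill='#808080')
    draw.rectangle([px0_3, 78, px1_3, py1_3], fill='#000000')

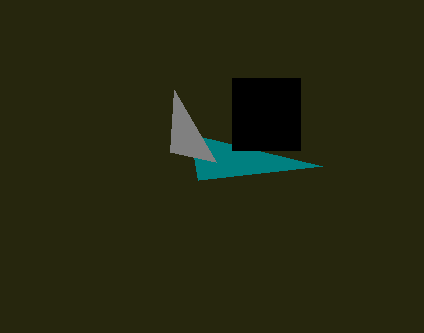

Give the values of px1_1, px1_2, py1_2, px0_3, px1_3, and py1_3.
px1_1 = 322; px1_2 = 170; py1_2 = 152; px0_3 = 232; px1_3 = 300; py1_3 = 150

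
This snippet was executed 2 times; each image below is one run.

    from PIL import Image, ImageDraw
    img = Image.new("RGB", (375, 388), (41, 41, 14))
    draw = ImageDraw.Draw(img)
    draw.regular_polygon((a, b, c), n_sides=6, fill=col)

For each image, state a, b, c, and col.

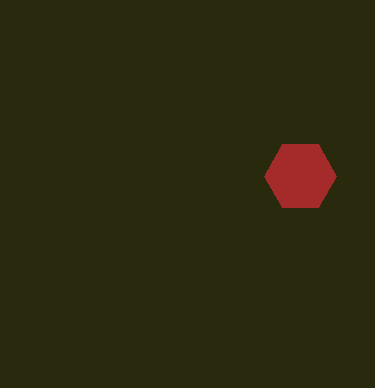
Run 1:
a = 300
b = 176
c = 36
col = 'brown'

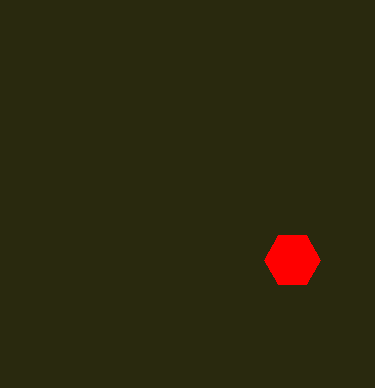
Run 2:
a = 292
b = 260
c = 28
col = 'red'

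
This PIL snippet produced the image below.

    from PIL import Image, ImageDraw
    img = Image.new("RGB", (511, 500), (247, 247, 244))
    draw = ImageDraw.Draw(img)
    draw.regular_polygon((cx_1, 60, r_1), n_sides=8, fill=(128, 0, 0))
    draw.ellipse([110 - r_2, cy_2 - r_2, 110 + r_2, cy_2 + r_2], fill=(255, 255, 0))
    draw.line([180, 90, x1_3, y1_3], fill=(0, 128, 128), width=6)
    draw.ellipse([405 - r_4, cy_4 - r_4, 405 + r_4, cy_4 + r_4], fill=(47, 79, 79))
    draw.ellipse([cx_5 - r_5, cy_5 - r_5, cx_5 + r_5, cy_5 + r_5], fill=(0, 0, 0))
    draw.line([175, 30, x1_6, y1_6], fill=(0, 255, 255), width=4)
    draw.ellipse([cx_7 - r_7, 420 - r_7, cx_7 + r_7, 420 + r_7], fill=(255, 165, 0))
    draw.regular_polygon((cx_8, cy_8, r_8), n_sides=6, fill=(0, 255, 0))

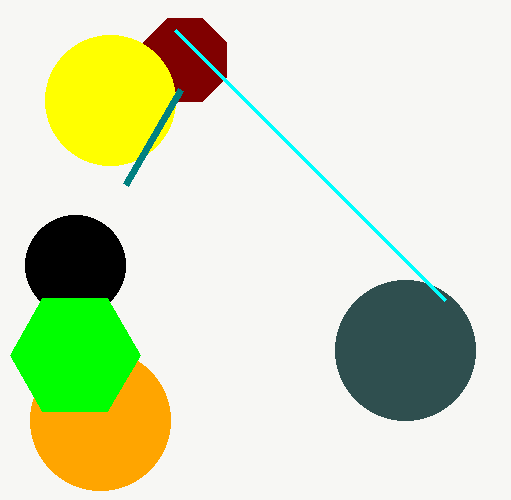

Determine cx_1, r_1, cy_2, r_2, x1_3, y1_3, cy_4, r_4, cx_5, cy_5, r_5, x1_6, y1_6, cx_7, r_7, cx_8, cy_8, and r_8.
cx_1 = 185
r_1 = 45
cy_2 = 100
r_2 = 65
x1_3 = 125
y1_3 = 185
cy_4 = 350
r_4 = 70
cx_5 = 75
cy_5 = 265
r_5 = 50
x1_6 = 445
y1_6 = 300
cx_7 = 100
r_7 = 70
cx_8 = 75
cy_8 = 355
r_8 = 65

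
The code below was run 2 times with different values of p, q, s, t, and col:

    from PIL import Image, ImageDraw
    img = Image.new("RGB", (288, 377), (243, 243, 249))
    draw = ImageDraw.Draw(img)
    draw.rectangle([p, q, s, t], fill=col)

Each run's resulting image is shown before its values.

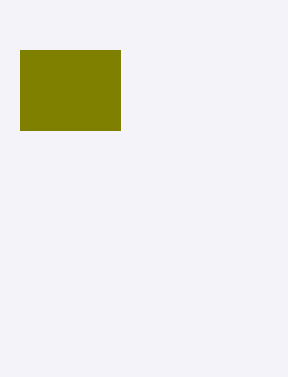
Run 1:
p = 20; q = 50; s = 120; t = 130; col = 'olive'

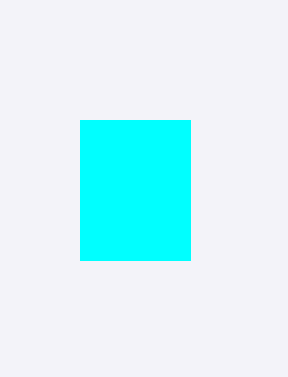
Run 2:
p = 80, q = 120, s = 190, t = 260, col = 'cyan'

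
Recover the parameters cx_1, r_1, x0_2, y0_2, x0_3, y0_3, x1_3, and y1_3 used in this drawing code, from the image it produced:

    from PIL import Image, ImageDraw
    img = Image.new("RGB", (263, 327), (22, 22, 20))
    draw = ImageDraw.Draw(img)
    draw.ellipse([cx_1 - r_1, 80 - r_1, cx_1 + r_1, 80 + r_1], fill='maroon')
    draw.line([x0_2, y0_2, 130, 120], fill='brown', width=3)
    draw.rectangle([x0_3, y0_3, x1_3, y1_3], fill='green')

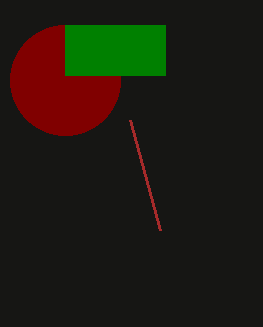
cx_1 = 65
r_1 = 55
x0_2 = 160
y0_2 = 230
x0_3 = 65
y0_3 = 25
x1_3 = 165
y1_3 = 75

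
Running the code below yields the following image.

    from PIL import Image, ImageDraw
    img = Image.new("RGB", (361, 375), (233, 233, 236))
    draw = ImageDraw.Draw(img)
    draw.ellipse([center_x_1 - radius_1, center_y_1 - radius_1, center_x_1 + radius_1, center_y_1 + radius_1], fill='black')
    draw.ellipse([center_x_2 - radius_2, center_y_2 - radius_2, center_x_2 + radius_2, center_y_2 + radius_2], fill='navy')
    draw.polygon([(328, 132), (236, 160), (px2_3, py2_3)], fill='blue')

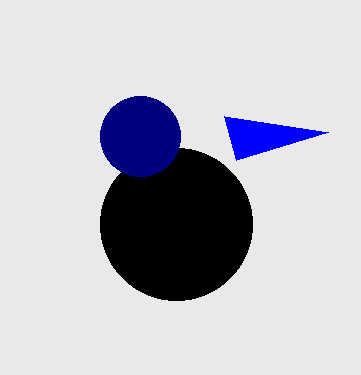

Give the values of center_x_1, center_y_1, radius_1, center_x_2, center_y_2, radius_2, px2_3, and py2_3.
center_x_1 = 176; center_y_1 = 224; radius_1 = 76; center_x_2 = 140; center_y_2 = 136; radius_2 = 40; px2_3 = 224; py2_3 = 116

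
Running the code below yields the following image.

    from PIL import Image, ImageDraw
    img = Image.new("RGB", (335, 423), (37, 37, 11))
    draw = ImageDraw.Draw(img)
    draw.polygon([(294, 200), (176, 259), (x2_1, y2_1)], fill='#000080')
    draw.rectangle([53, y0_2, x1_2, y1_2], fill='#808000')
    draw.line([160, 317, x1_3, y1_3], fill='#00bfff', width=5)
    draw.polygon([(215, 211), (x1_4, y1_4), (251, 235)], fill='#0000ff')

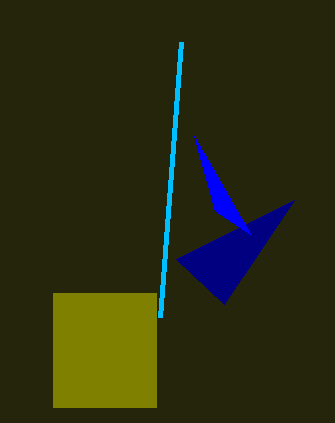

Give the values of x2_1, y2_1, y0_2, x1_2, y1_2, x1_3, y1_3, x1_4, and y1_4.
x2_1 = 224; y2_1 = 304; y0_2 = 293; x1_2 = 156; y1_2 = 407; x1_3 = 181; y1_3 = 42; x1_4 = 194; y1_4 = 136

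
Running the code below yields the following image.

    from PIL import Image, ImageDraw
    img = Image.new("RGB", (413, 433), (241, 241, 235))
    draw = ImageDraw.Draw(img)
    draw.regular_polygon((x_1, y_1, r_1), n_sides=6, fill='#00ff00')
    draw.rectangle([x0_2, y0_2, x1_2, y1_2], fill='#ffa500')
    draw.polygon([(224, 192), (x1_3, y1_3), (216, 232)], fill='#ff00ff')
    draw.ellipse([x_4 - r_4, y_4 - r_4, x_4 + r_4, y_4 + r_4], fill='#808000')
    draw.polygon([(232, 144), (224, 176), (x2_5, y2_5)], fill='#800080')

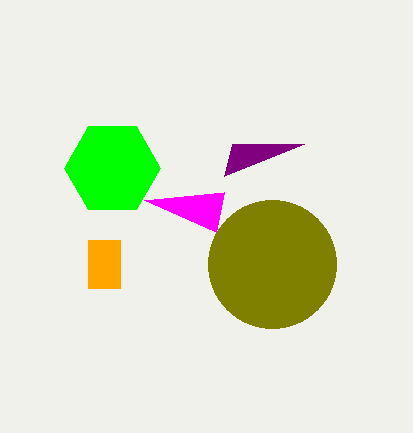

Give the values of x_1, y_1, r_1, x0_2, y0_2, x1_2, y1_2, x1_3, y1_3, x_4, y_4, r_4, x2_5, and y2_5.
x_1 = 112, y_1 = 168, r_1 = 48, x0_2 = 88, y0_2 = 240, x1_2 = 120, y1_2 = 288, x1_3 = 144, y1_3 = 200, x_4 = 272, y_4 = 264, r_4 = 64, x2_5 = 304, y2_5 = 144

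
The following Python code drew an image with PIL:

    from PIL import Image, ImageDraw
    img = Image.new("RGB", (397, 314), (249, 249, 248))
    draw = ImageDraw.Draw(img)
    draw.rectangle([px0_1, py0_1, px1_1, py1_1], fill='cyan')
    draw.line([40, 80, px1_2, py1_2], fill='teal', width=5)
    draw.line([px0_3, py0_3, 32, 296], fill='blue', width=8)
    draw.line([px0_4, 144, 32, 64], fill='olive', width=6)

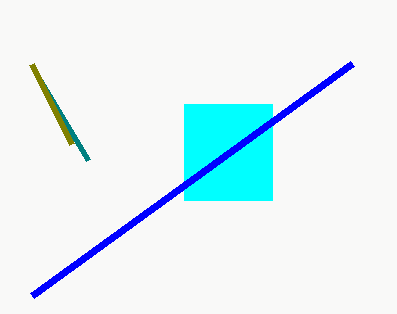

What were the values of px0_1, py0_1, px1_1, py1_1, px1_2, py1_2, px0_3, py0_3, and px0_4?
px0_1 = 184; py0_1 = 104; px1_1 = 272; py1_1 = 200; px1_2 = 88; py1_2 = 160; px0_3 = 352; py0_3 = 64; px0_4 = 72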